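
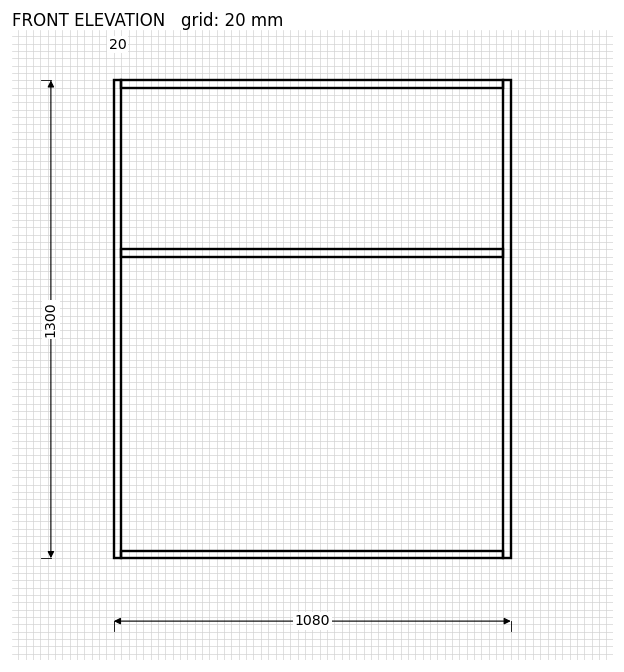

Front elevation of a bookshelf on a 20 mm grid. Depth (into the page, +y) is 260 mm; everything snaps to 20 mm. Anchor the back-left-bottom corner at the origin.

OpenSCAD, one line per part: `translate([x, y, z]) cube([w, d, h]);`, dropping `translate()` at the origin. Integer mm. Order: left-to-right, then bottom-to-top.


cube([20, 260, 1300]);
translate([20, 0, 0]) cube([1040, 260, 20]);
translate([20, 0, 820]) cube([1040, 260, 20]);
translate([20, 0, 1280]) cube([1040, 260, 20]);
translate([1060, 0, 0]) cube([20, 260, 1300]);


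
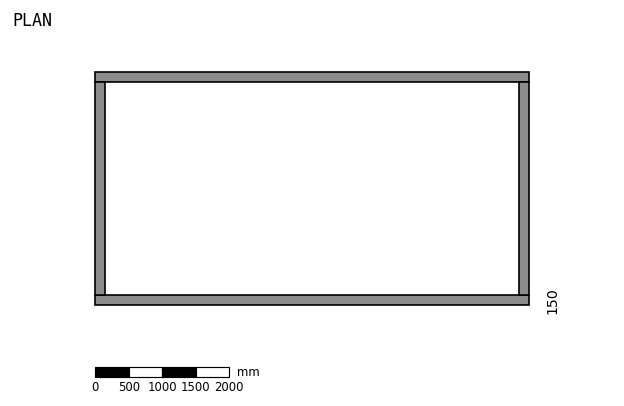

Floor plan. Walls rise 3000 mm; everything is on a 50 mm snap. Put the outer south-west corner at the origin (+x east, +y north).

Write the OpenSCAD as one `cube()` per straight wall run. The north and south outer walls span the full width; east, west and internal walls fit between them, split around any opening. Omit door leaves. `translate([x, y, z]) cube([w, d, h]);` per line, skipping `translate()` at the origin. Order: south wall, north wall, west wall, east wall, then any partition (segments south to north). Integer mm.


cube([6500, 150, 3000]);
translate([0, 3350, 0]) cube([6500, 150, 3000]);
translate([0, 150, 0]) cube([150, 3200, 3000]);
translate([6350, 150, 0]) cube([150, 3200, 3000]);


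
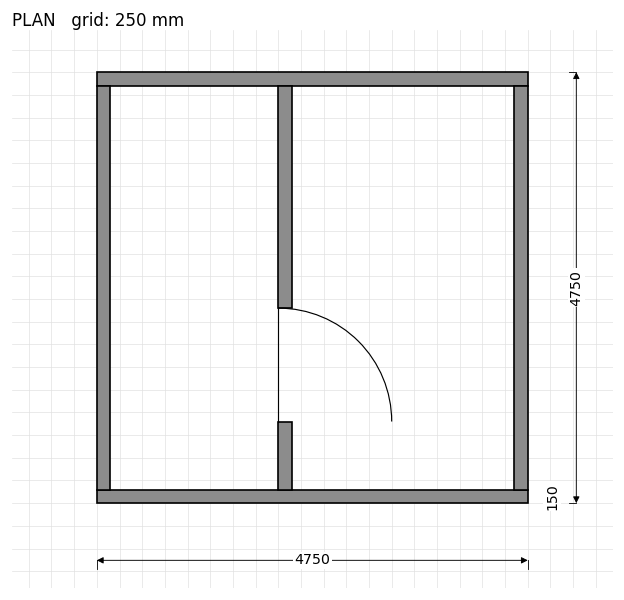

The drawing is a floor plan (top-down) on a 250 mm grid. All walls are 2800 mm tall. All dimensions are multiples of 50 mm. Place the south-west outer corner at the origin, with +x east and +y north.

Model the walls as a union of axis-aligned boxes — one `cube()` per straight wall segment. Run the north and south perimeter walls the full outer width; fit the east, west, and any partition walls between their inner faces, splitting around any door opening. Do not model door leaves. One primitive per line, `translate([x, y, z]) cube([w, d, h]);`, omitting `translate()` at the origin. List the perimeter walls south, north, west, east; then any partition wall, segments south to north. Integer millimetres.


cube([4750, 150, 2800]);
translate([0, 4600, 0]) cube([4750, 150, 2800]);
translate([0, 150, 0]) cube([150, 4450, 2800]);
translate([4600, 150, 0]) cube([150, 4450, 2800]);
translate([2000, 150, 0]) cube([150, 750, 2800]);
translate([2000, 2150, 0]) cube([150, 2450, 2800]);


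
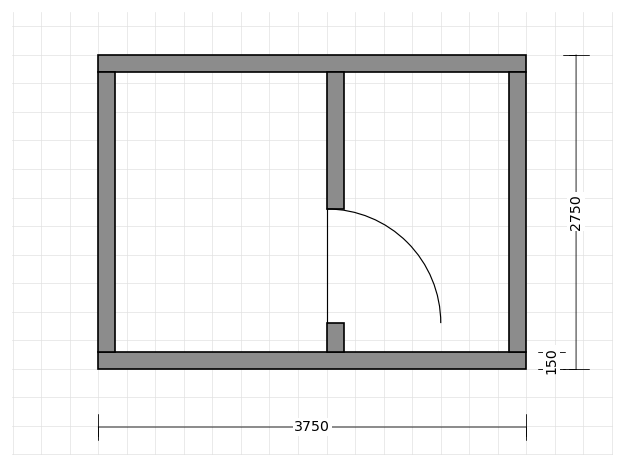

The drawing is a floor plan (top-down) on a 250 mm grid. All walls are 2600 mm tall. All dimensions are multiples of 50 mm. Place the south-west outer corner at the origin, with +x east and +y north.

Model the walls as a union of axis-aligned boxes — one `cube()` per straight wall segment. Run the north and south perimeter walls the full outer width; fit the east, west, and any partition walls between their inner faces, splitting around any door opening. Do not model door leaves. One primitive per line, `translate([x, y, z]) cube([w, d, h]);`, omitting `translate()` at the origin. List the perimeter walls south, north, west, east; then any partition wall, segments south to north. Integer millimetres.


cube([3750, 150, 2600]);
translate([0, 2600, 0]) cube([3750, 150, 2600]);
translate([0, 150, 0]) cube([150, 2450, 2600]);
translate([3600, 150, 0]) cube([150, 2450, 2600]);
translate([2000, 150, 0]) cube([150, 250, 2600]);
translate([2000, 1400, 0]) cube([150, 1200, 2600]);


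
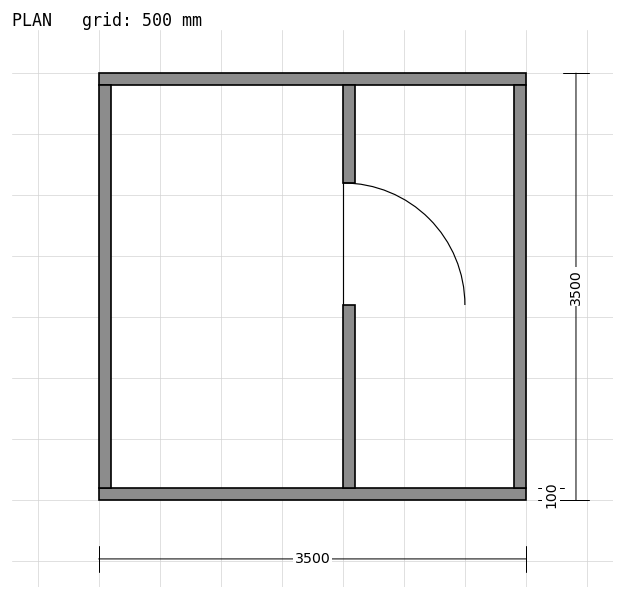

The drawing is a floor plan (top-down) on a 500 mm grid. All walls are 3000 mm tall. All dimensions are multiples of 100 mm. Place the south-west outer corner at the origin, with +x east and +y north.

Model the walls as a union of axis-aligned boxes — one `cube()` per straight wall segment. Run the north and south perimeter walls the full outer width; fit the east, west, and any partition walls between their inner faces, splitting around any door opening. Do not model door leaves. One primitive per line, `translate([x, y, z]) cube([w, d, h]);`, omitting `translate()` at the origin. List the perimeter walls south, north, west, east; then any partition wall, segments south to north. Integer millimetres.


cube([3500, 100, 3000]);
translate([0, 3400, 0]) cube([3500, 100, 3000]);
translate([0, 100, 0]) cube([100, 3300, 3000]);
translate([3400, 100, 0]) cube([100, 3300, 3000]);
translate([2000, 100, 0]) cube([100, 1500, 3000]);
translate([2000, 2600, 0]) cube([100, 800, 3000]);


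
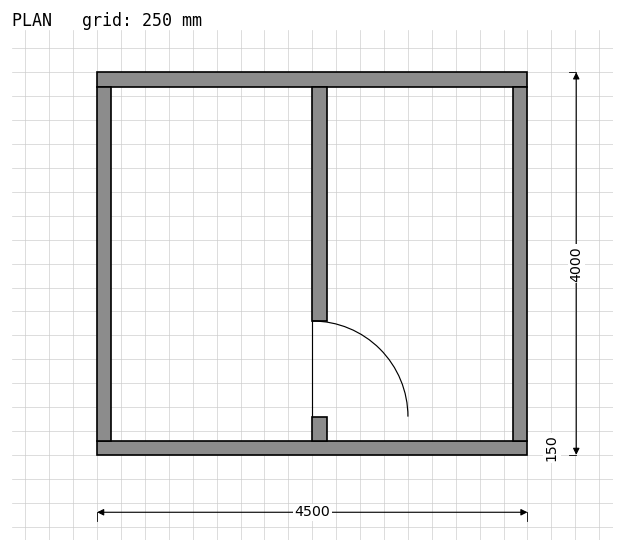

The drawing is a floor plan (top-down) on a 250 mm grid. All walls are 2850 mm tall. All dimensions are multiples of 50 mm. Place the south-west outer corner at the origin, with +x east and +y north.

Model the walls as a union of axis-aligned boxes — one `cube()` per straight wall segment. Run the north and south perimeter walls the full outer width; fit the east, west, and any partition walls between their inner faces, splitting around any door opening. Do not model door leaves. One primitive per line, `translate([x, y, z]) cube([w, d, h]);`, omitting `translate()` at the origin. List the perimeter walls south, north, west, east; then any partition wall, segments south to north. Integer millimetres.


cube([4500, 150, 2850]);
translate([0, 3850, 0]) cube([4500, 150, 2850]);
translate([0, 150, 0]) cube([150, 3700, 2850]);
translate([4350, 150, 0]) cube([150, 3700, 2850]);
translate([2250, 150, 0]) cube([150, 250, 2850]);
translate([2250, 1400, 0]) cube([150, 2450, 2850]);


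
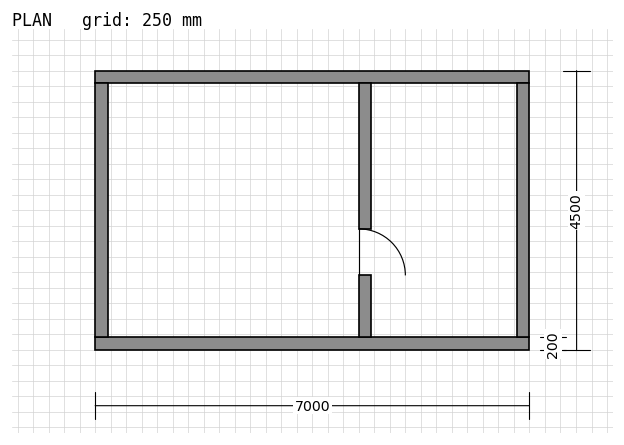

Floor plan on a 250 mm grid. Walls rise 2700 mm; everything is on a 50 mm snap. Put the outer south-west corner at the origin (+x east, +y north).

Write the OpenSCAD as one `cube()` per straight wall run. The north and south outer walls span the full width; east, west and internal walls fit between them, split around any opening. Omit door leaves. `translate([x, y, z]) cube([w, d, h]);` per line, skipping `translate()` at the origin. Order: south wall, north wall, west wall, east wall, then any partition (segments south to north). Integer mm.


cube([7000, 200, 2700]);
translate([0, 4300, 0]) cube([7000, 200, 2700]);
translate([0, 200, 0]) cube([200, 4100, 2700]);
translate([6800, 200, 0]) cube([200, 4100, 2700]);
translate([4250, 200, 0]) cube([200, 1000, 2700]);
translate([4250, 1950, 0]) cube([200, 2350, 2700]);


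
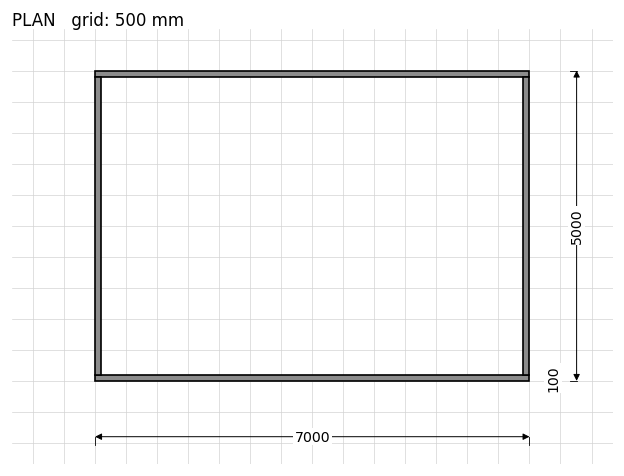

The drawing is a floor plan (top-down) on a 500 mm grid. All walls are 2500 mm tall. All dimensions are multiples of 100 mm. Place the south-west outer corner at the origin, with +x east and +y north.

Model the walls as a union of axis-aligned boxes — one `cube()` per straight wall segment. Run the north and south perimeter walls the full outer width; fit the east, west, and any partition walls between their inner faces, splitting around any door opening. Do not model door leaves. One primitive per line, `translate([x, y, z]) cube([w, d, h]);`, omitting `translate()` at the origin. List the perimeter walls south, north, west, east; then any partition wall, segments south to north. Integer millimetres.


cube([7000, 100, 2500]);
translate([0, 4900, 0]) cube([7000, 100, 2500]);
translate([0, 100, 0]) cube([100, 4800, 2500]);
translate([6900, 100, 0]) cube([100, 4800, 2500]);


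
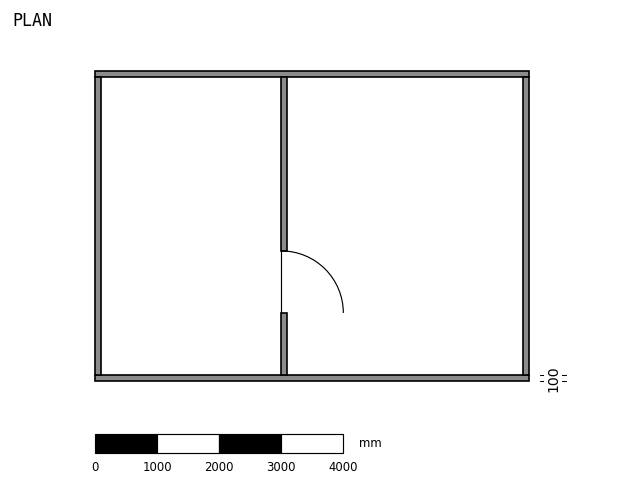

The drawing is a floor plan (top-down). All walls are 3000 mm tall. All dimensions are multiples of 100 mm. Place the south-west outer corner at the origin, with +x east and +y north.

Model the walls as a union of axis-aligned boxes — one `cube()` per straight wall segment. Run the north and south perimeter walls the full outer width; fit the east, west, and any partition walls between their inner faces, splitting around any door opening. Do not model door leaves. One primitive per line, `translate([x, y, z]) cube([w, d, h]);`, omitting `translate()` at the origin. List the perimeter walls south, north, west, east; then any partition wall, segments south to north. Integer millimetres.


cube([7000, 100, 3000]);
translate([0, 4900, 0]) cube([7000, 100, 3000]);
translate([0, 100, 0]) cube([100, 4800, 3000]);
translate([6900, 100, 0]) cube([100, 4800, 3000]);
translate([3000, 100, 0]) cube([100, 1000, 3000]);
translate([3000, 2100, 0]) cube([100, 2800, 3000]);


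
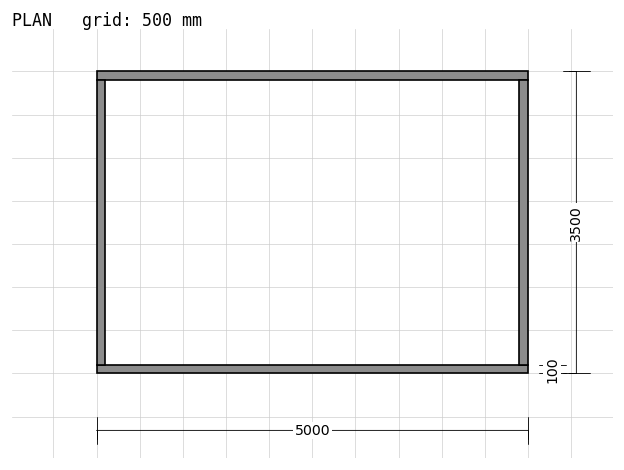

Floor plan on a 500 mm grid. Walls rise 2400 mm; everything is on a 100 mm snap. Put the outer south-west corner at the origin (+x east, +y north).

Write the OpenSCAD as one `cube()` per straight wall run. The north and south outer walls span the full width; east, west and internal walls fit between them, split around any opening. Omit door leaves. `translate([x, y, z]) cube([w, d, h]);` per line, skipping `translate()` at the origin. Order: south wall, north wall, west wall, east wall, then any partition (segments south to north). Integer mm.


cube([5000, 100, 2400]);
translate([0, 3400, 0]) cube([5000, 100, 2400]);
translate([0, 100, 0]) cube([100, 3300, 2400]);
translate([4900, 100, 0]) cube([100, 3300, 2400]);


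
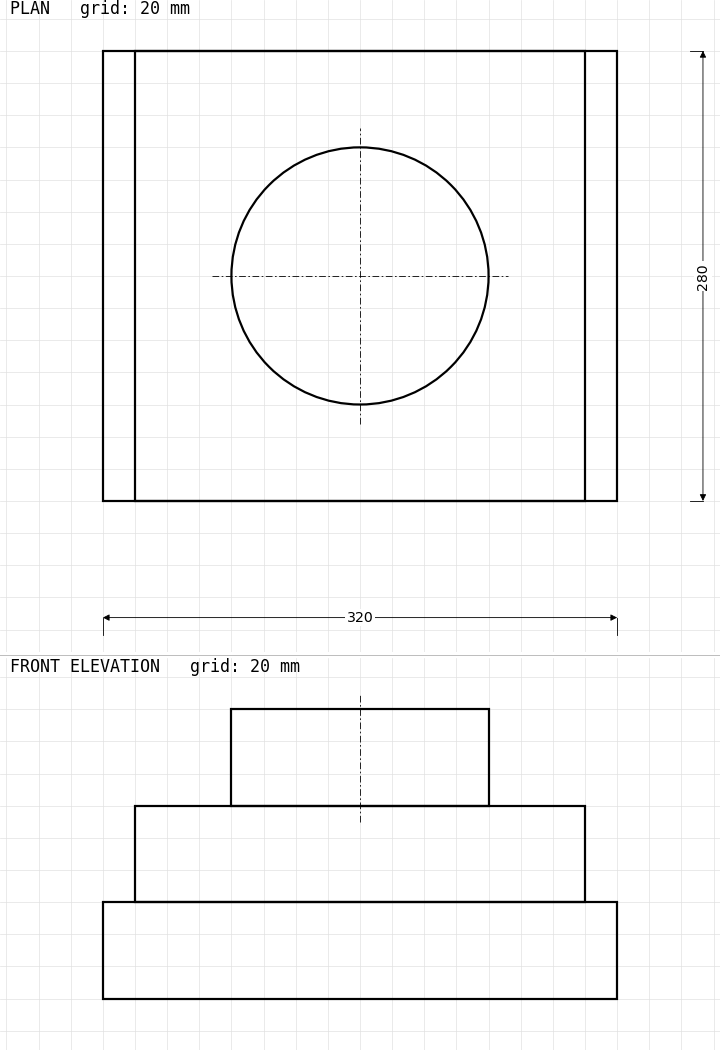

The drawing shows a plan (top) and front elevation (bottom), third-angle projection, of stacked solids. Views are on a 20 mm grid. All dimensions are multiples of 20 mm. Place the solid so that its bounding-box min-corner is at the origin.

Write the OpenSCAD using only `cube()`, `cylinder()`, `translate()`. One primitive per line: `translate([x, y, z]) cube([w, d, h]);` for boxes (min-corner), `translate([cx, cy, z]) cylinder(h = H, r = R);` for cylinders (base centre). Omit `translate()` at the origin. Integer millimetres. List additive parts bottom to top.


cube([320, 280, 60]);
translate([20, 0, 60]) cube([280, 280, 60]);
translate([160, 140, 120]) cylinder(h = 60, r = 80);


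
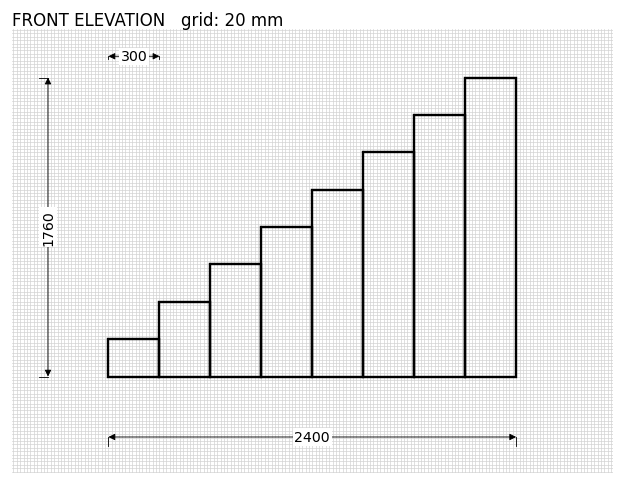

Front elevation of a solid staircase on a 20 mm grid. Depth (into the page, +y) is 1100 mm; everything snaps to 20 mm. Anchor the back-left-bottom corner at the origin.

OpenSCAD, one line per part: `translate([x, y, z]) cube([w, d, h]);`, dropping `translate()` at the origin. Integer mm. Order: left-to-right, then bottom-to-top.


cube([300, 1100, 220]);
translate([300, 0, 0]) cube([300, 1100, 440]);
translate([600, 0, 0]) cube([300, 1100, 660]);
translate([900, 0, 0]) cube([300, 1100, 880]);
translate([1200, 0, 0]) cube([300, 1100, 1100]);
translate([1500, 0, 0]) cube([300, 1100, 1320]);
translate([1800, 0, 0]) cube([300, 1100, 1540]);
translate([2100, 0, 0]) cube([300, 1100, 1760]);


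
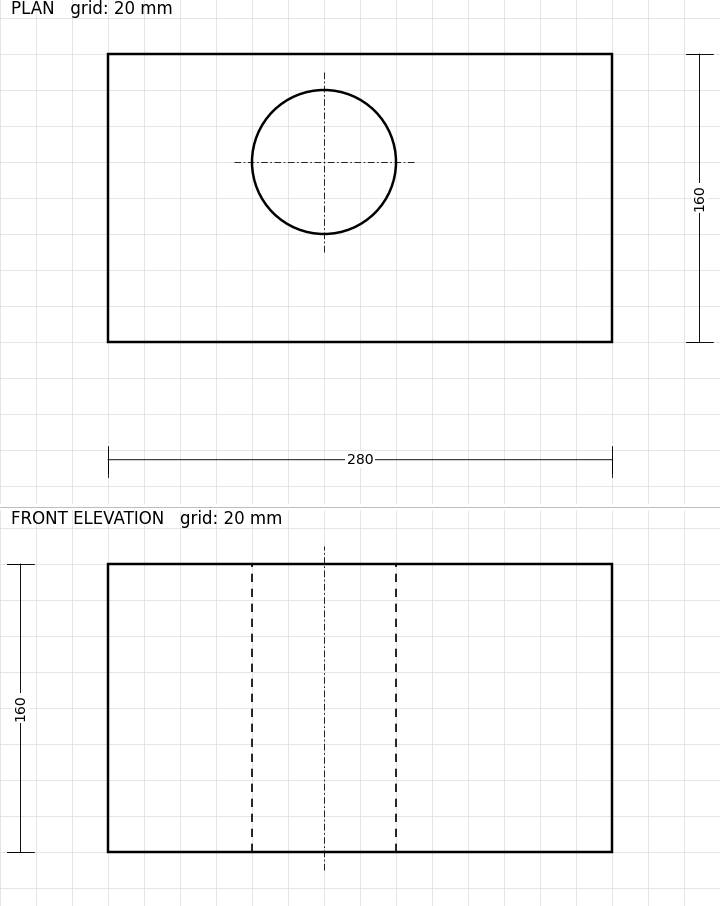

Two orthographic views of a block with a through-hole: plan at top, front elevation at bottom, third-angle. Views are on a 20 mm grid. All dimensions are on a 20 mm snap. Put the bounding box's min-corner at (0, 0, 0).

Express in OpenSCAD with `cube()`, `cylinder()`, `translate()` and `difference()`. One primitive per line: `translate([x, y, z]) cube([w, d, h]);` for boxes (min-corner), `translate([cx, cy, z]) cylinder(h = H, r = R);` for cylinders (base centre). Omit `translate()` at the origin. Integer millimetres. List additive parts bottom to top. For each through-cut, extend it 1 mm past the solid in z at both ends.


difference() {
  cube([280, 160, 160]);
  translate([120, 100, -1]) cylinder(h = 162, r = 40);
}


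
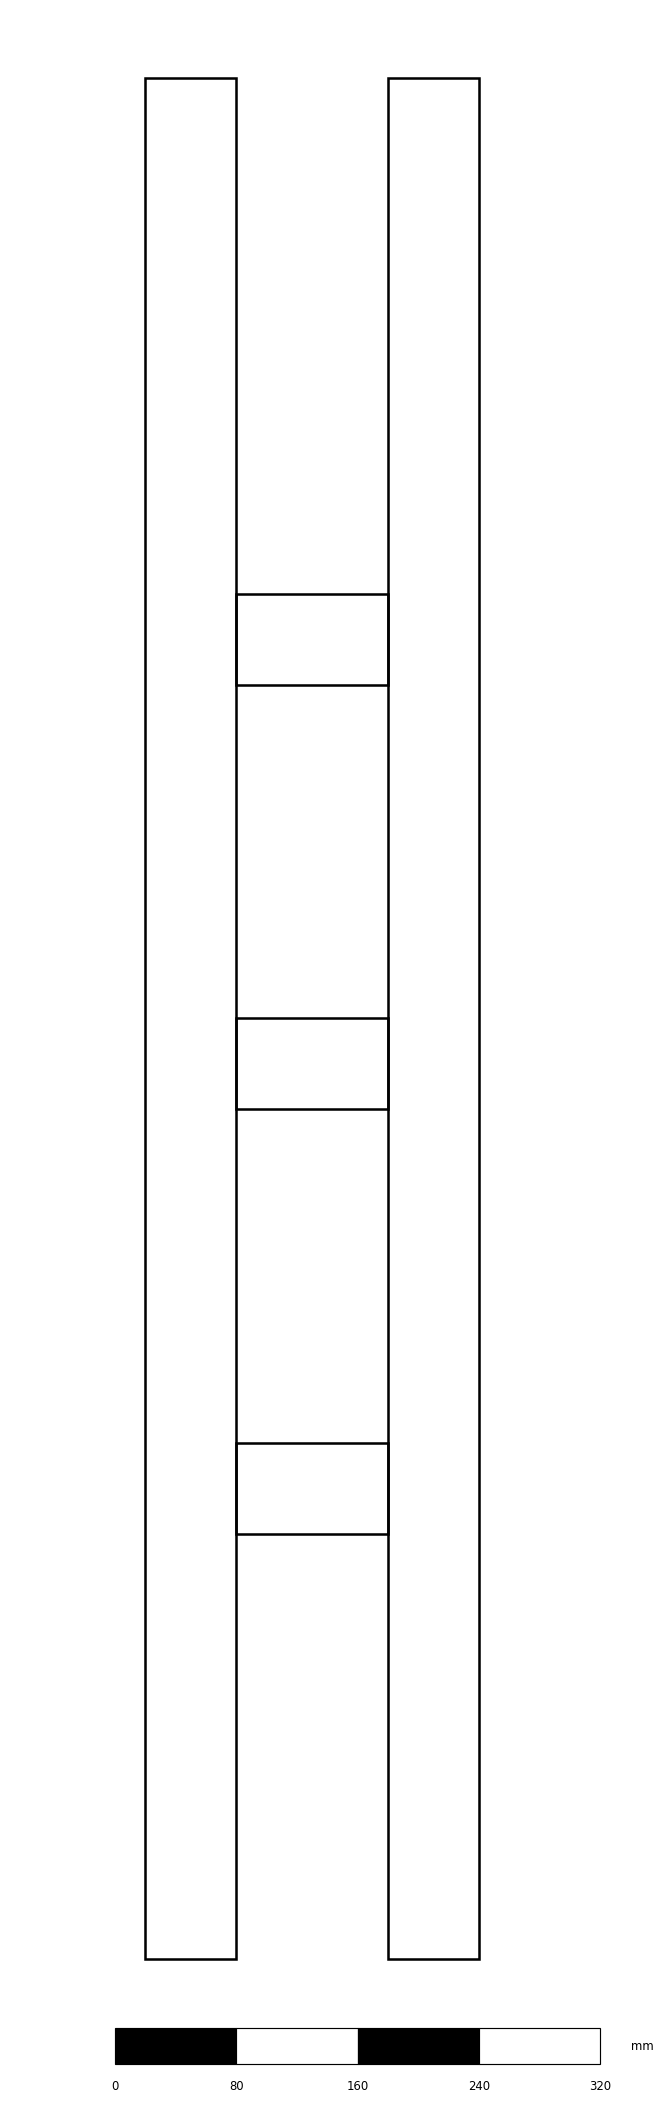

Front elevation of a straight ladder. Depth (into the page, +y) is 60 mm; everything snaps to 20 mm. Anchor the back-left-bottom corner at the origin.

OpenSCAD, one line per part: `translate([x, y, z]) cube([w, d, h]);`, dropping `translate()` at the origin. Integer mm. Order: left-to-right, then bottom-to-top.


cube([60, 60, 1240]);
translate([60, 0, 280]) cube([100, 60, 60]);
translate([60, 0, 560]) cube([100, 60, 60]);
translate([60, 0, 840]) cube([100, 60, 60]);
translate([160, 0, 0]) cube([60, 60, 1240]);


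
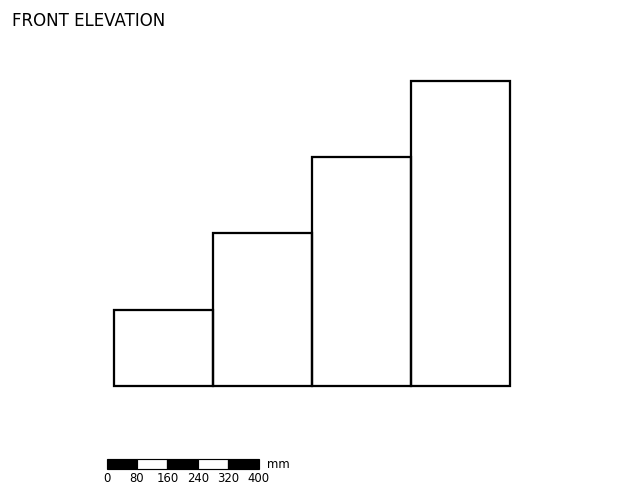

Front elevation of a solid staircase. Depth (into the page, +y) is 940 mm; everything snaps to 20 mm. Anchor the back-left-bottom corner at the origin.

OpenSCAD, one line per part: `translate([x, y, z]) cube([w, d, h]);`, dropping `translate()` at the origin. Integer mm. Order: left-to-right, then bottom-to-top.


cube([260, 940, 200]);
translate([260, 0, 0]) cube([260, 940, 400]);
translate([520, 0, 0]) cube([260, 940, 600]);
translate([780, 0, 0]) cube([260, 940, 800]);


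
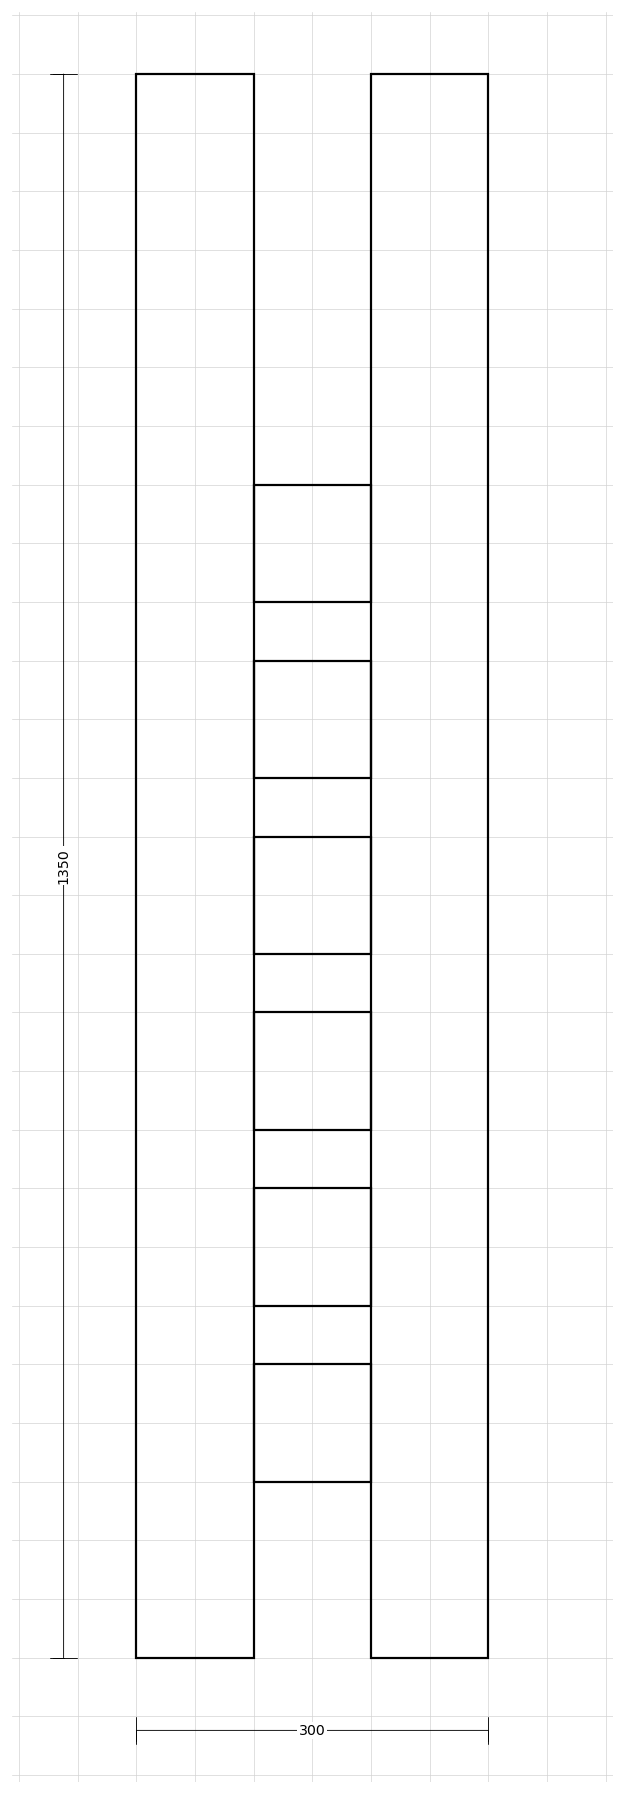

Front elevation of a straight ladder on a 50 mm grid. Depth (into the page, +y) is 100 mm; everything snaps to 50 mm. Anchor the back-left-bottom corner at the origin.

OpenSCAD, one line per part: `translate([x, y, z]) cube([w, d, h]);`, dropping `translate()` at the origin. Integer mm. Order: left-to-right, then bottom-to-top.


cube([100, 100, 1350]);
translate([100, 0, 150]) cube([100, 100, 100]);
translate([100, 0, 300]) cube([100, 100, 100]);
translate([100, 0, 450]) cube([100, 100, 100]);
translate([100, 0, 600]) cube([100, 100, 100]);
translate([100, 0, 750]) cube([100, 100, 100]);
translate([100, 0, 900]) cube([100, 100, 100]);
translate([200, 0, 0]) cube([100, 100, 1350]);


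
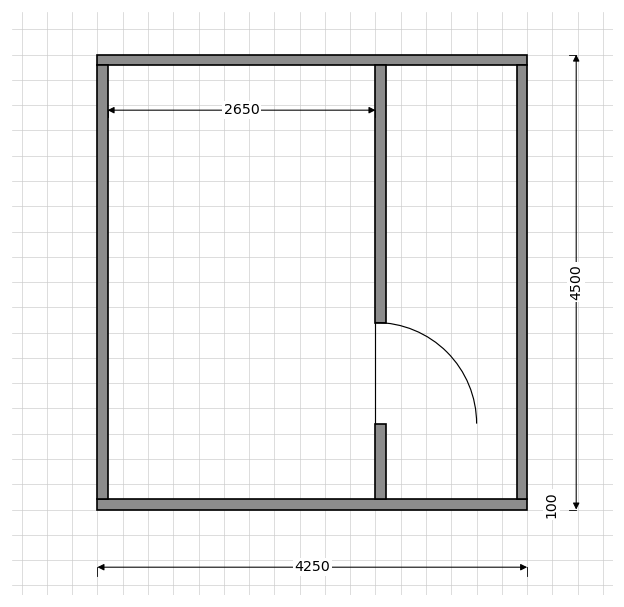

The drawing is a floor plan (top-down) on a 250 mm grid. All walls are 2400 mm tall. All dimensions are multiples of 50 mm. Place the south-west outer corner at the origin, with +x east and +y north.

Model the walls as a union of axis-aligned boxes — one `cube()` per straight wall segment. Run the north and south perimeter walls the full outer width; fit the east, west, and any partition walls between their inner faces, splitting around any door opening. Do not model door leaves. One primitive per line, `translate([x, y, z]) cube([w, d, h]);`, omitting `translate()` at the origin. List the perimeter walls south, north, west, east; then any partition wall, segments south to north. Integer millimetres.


cube([4250, 100, 2400]);
translate([0, 4400, 0]) cube([4250, 100, 2400]);
translate([0, 100, 0]) cube([100, 4300, 2400]);
translate([4150, 100, 0]) cube([100, 4300, 2400]);
translate([2750, 100, 0]) cube([100, 750, 2400]);
translate([2750, 1850, 0]) cube([100, 2550, 2400]);


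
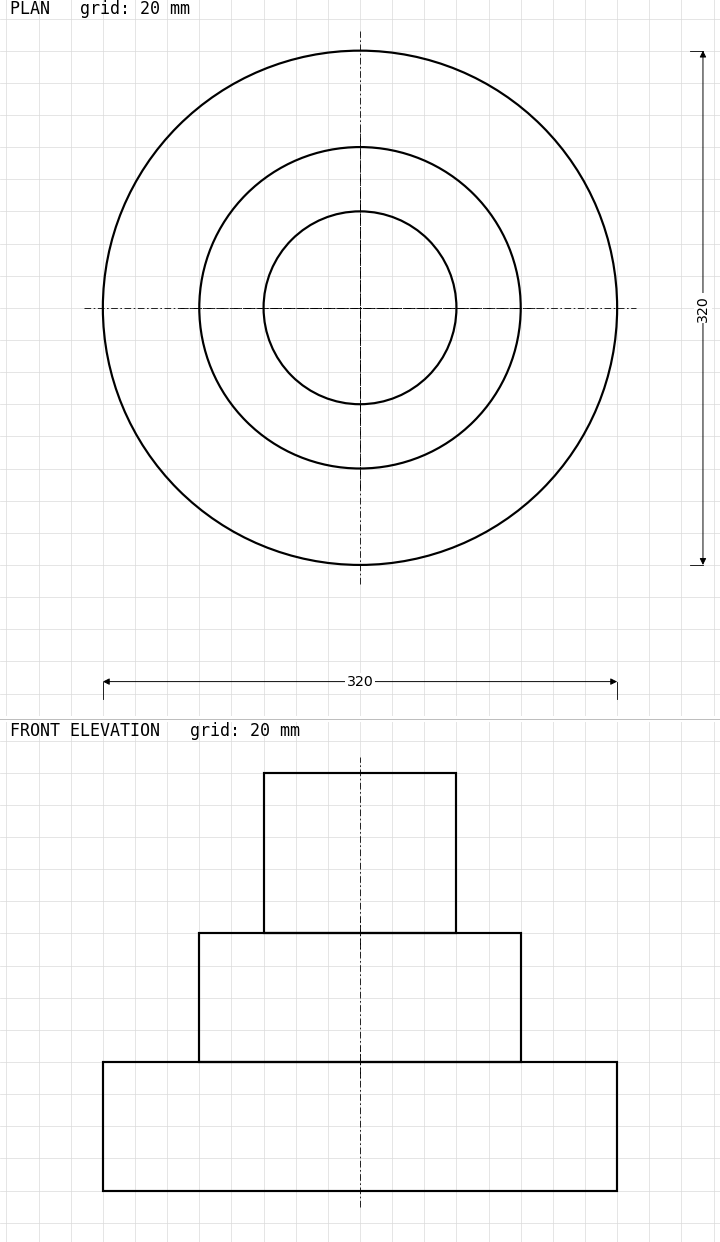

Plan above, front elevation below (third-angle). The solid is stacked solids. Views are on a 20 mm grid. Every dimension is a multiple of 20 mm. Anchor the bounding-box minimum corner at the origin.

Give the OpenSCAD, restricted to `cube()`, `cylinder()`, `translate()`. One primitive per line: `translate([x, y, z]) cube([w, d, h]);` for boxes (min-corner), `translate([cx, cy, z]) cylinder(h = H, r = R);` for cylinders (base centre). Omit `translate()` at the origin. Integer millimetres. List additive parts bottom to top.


translate([160, 160, 0]) cylinder(h = 80, r = 160);
translate([160, 160, 80]) cylinder(h = 80, r = 100);
translate([160, 160, 160]) cylinder(h = 100, r = 60);


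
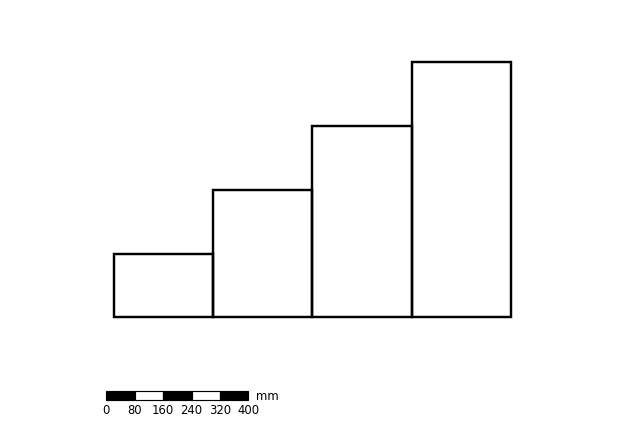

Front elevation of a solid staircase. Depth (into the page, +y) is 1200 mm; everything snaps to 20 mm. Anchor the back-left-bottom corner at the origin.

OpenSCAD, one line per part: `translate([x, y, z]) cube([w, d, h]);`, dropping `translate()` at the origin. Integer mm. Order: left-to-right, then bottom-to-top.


cube([280, 1200, 180]);
translate([280, 0, 0]) cube([280, 1200, 360]);
translate([560, 0, 0]) cube([280, 1200, 540]);
translate([840, 0, 0]) cube([280, 1200, 720]);


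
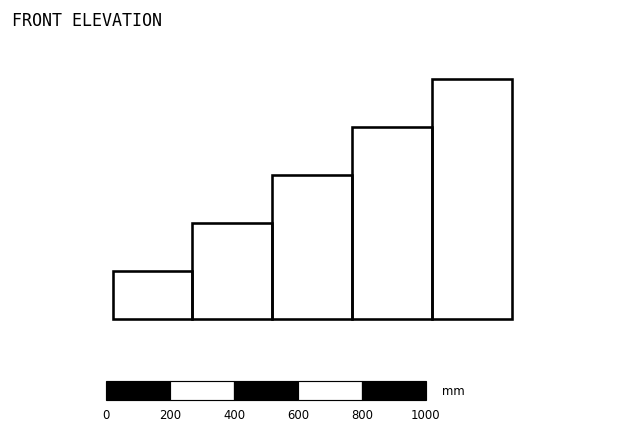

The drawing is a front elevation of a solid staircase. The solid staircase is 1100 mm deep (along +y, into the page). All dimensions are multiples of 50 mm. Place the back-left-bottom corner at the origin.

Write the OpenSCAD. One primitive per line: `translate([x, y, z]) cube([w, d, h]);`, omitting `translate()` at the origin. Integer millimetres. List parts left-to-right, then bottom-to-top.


cube([250, 1100, 150]);
translate([250, 0, 0]) cube([250, 1100, 300]);
translate([500, 0, 0]) cube([250, 1100, 450]);
translate([750, 0, 0]) cube([250, 1100, 600]);
translate([1000, 0, 0]) cube([250, 1100, 750]);


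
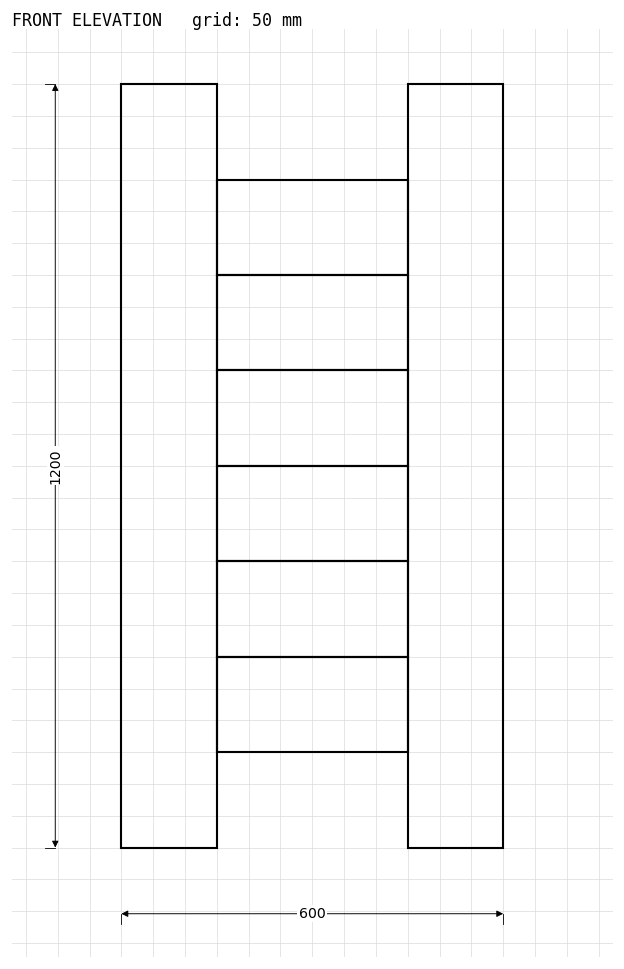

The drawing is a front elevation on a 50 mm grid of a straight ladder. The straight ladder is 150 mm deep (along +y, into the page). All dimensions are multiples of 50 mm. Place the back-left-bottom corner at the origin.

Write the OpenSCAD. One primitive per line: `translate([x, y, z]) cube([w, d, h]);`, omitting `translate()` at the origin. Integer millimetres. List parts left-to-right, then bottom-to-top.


cube([150, 150, 1200]);
translate([150, 0, 150]) cube([300, 150, 150]);
translate([150, 0, 300]) cube([300, 150, 150]);
translate([150, 0, 450]) cube([300, 150, 150]);
translate([150, 0, 600]) cube([300, 150, 150]);
translate([150, 0, 750]) cube([300, 150, 150]);
translate([150, 0, 900]) cube([300, 150, 150]);
translate([450, 0, 0]) cube([150, 150, 1200]);


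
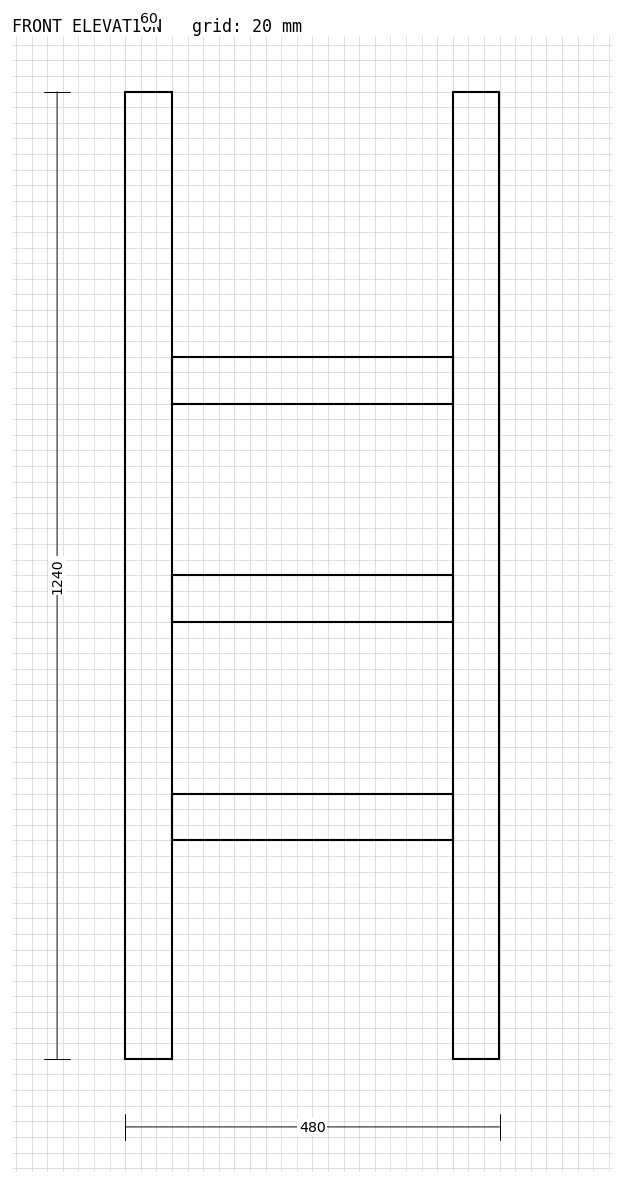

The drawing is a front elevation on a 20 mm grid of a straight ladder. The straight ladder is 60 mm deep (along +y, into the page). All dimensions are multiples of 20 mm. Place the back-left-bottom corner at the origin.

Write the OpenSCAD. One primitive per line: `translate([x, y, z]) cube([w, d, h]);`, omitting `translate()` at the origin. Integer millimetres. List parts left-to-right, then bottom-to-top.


cube([60, 60, 1240]);
translate([60, 0, 280]) cube([360, 60, 60]);
translate([60, 0, 560]) cube([360, 60, 60]);
translate([60, 0, 840]) cube([360, 60, 60]);
translate([420, 0, 0]) cube([60, 60, 1240]);


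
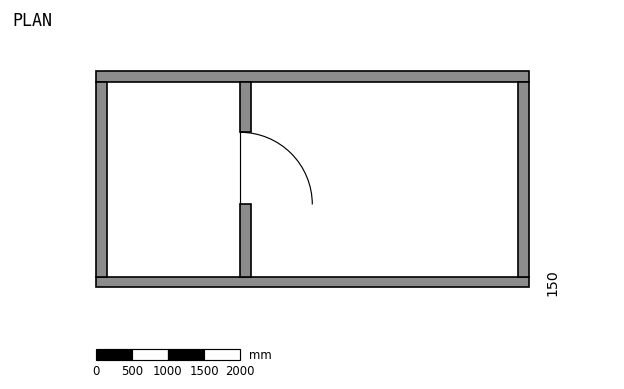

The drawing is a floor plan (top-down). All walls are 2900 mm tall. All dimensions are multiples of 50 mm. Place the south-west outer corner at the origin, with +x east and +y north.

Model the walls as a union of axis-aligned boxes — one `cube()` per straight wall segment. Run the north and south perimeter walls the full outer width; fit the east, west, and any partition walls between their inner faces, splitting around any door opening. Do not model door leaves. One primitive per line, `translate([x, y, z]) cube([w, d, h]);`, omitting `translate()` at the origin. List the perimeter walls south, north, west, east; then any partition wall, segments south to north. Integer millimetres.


cube([6000, 150, 2900]);
translate([0, 2850, 0]) cube([6000, 150, 2900]);
translate([0, 150, 0]) cube([150, 2700, 2900]);
translate([5850, 150, 0]) cube([150, 2700, 2900]);
translate([2000, 150, 0]) cube([150, 1000, 2900]);
translate([2000, 2150, 0]) cube([150, 700, 2900]);


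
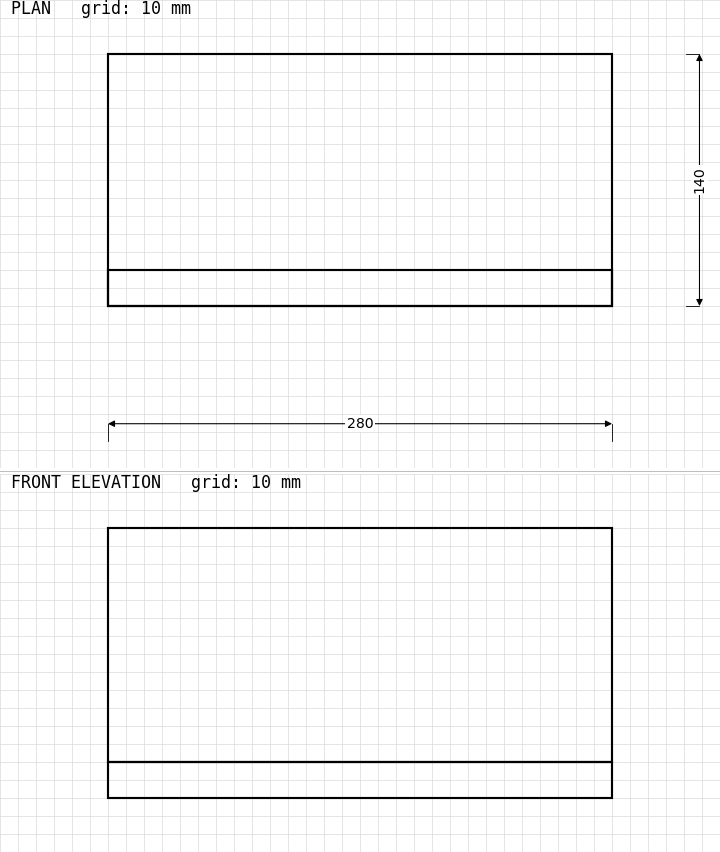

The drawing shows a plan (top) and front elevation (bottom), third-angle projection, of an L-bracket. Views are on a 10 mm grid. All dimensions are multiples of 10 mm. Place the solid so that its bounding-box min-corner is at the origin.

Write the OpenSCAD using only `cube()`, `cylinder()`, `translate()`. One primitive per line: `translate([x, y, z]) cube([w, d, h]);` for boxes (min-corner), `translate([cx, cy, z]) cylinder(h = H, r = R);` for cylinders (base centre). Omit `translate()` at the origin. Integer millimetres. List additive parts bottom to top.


cube([280, 140, 20]);
translate([0, 0, 20]) cube([280, 20, 130]);


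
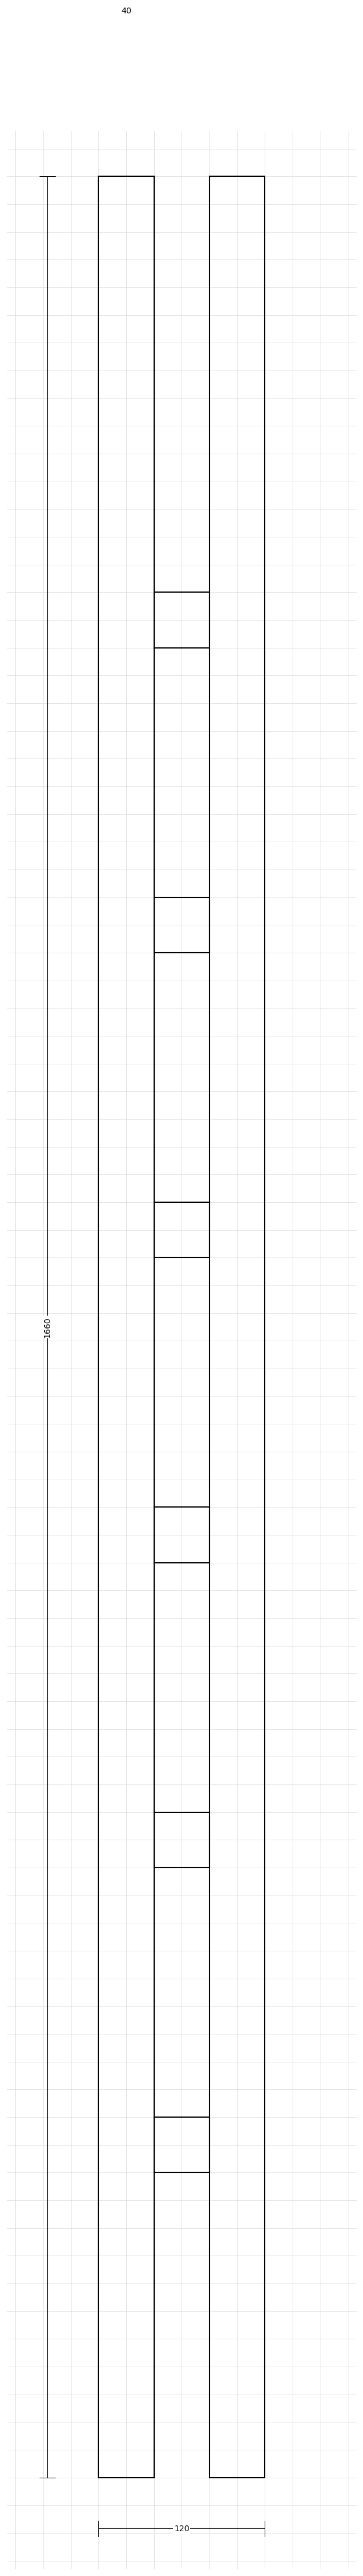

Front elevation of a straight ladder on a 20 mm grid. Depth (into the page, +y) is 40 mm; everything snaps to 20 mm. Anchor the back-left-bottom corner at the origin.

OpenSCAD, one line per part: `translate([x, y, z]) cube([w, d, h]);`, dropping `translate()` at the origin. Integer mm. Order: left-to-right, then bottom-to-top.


cube([40, 40, 1660]);
translate([40, 0, 220]) cube([40, 40, 40]);
translate([40, 0, 440]) cube([40, 40, 40]);
translate([40, 0, 660]) cube([40, 40, 40]);
translate([40, 0, 880]) cube([40, 40, 40]);
translate([40, 0, 1100]) cube([40, 40, 40]);
translate([40, 0, 1320]) cube([40, 40, 40]);
translate([80, 0, 0]) cube([40, 40, 1660]);


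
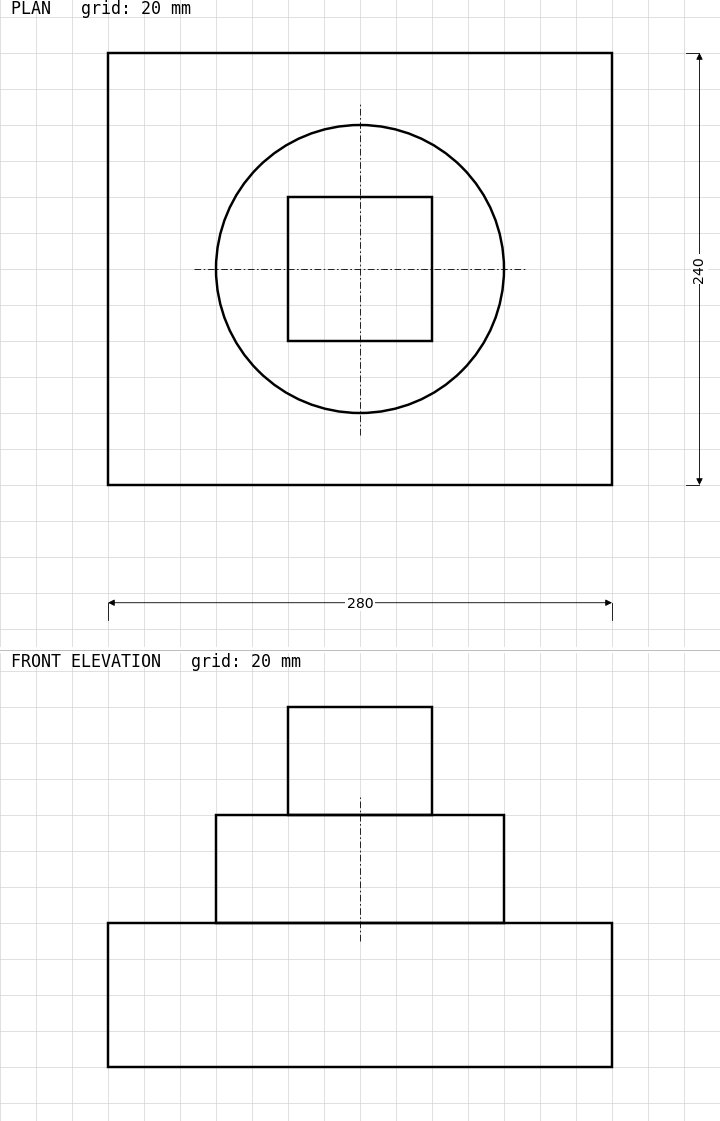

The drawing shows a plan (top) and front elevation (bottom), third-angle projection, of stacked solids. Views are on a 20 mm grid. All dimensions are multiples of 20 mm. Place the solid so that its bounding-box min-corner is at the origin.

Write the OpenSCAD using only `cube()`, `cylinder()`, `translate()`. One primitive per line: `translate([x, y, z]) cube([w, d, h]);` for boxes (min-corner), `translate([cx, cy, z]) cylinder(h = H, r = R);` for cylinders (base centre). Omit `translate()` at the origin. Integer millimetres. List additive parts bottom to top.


cube([280, 240, 80]);
translate([140, 120, 80]) cylinder(h = 60, r = 80);
translate([100, 80, 140]) cube([80, 80, 60]);


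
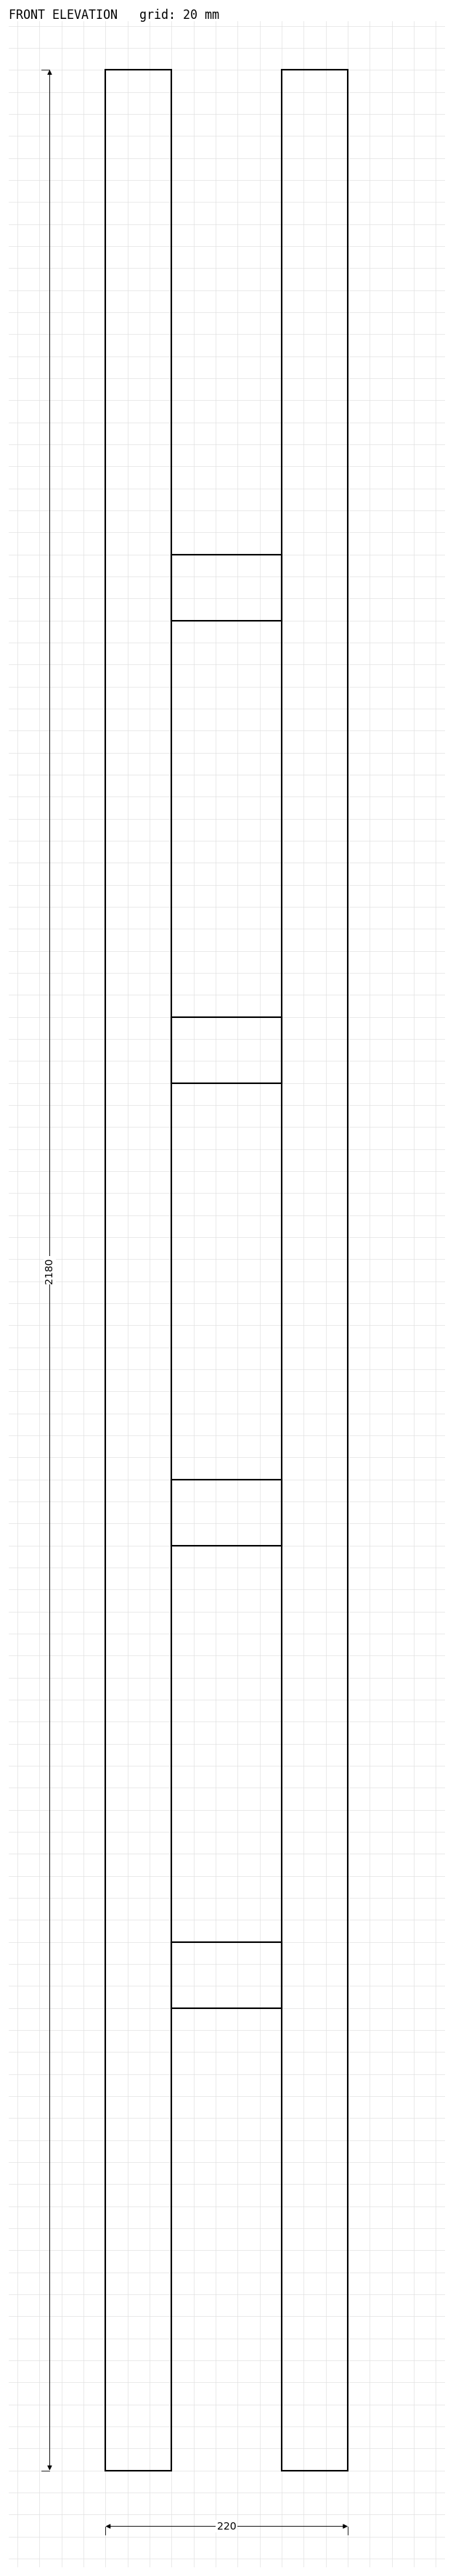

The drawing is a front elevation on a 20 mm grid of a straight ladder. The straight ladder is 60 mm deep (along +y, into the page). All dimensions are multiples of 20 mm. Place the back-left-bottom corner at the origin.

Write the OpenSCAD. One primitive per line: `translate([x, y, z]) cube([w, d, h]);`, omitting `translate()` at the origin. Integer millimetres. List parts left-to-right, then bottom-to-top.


cube([60, 60, 2180]);
translate([60, 0, 420]) cube([100, 60, 60]);
translate([60, 0, 840]) cube([100, 60, 60]);
translate([60, 0, 1260]) cube([100, 60, 60]);
translate([60, 0, 1680]) cube([100, 60, 60]);
translate([160, 0, 0]) cube([60, 60, 2180]);


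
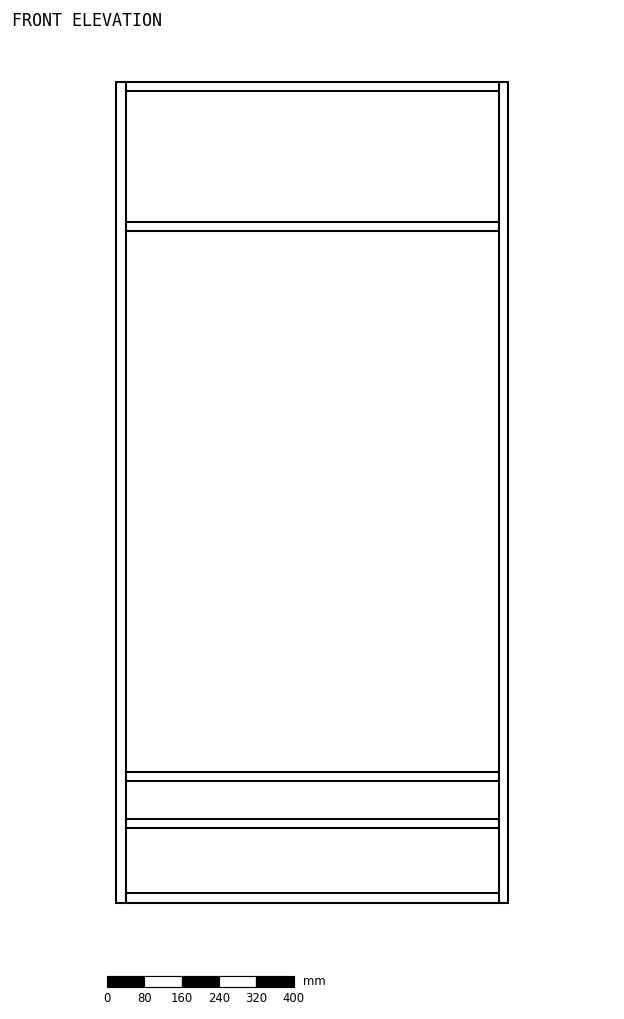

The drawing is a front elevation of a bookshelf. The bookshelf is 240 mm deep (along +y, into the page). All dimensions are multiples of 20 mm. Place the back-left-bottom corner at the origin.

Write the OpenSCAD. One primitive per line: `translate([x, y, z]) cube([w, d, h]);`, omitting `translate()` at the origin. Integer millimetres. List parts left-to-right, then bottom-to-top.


cube([20, 240, 1760]);
translate([20, 0, 0]) cube([800, 240, 20]);
translate([20, 0, 160]) cube([800, 240, 20]);
translate([20, 0, 260]) cube([800, 240, 20]);
translate([20, 0, 1440]) cube([800, 240, 20]);
translate([20, 0, 1740]) cube([800, 240, 20]);
translate([820, 0, 0]) cube([20, 240, 1760]);


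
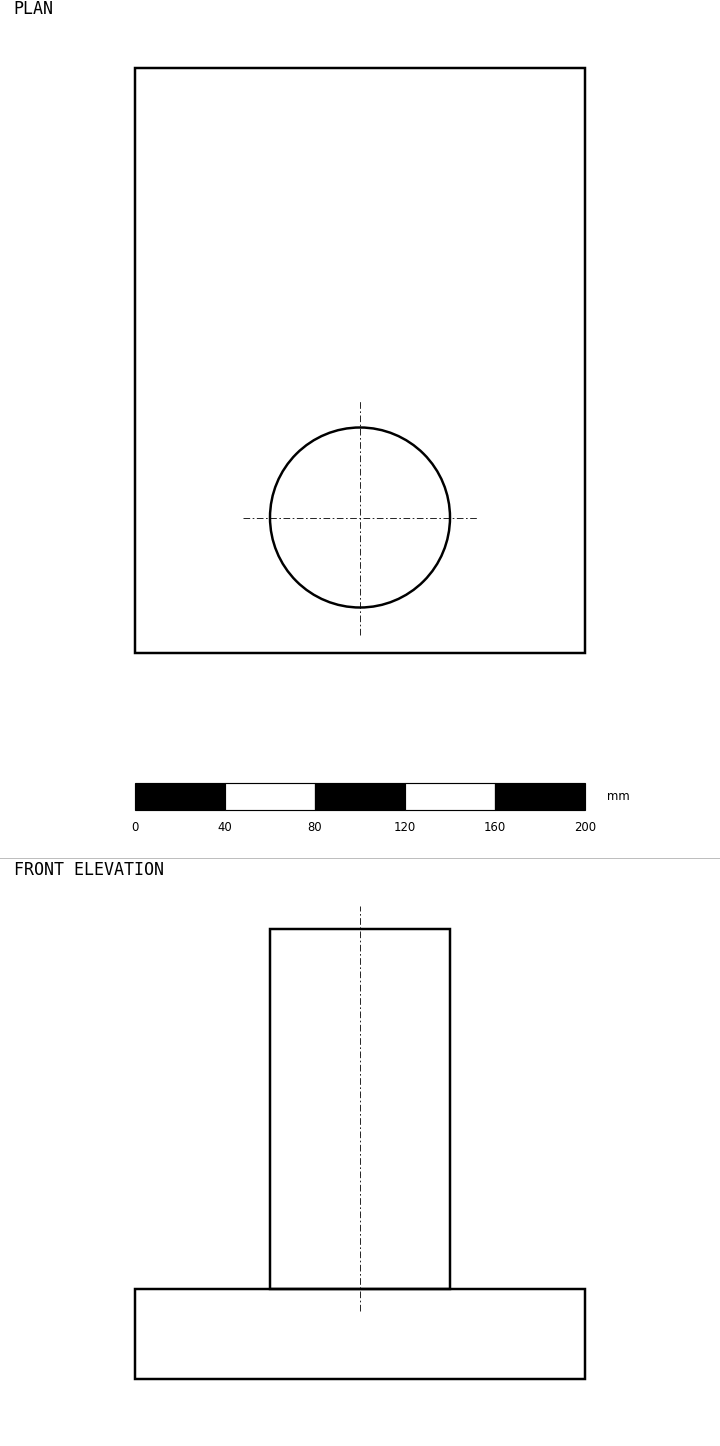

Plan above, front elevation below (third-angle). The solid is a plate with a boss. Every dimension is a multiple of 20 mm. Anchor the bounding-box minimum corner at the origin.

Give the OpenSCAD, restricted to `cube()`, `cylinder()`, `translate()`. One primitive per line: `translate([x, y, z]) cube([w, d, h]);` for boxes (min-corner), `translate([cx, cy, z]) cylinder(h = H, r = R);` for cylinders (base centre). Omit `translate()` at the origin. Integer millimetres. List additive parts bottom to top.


cube([200, 260, 40]);
translate([100, 60, 40]) cylinder(h = 160, r = 40);


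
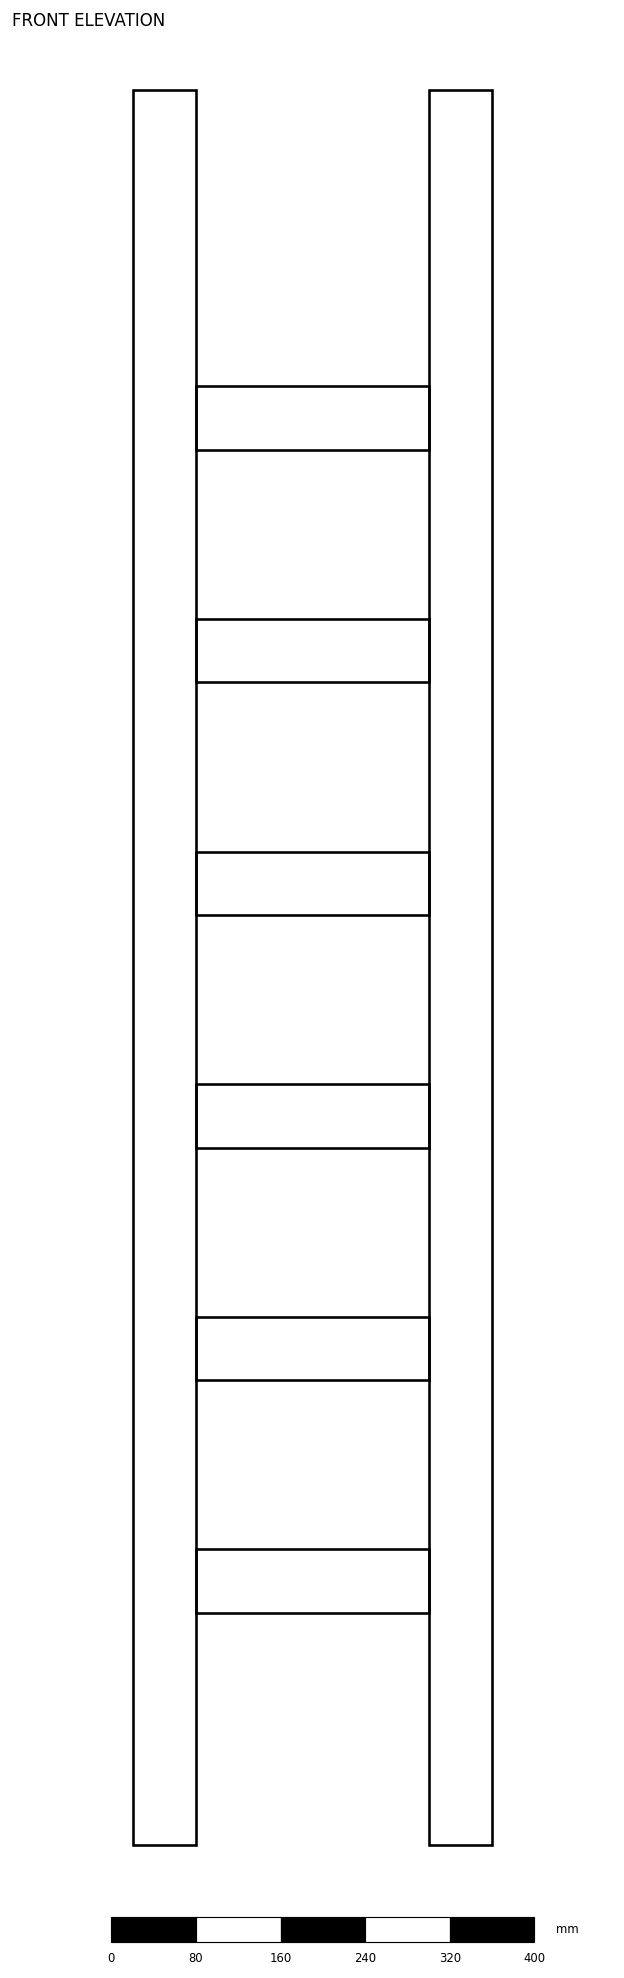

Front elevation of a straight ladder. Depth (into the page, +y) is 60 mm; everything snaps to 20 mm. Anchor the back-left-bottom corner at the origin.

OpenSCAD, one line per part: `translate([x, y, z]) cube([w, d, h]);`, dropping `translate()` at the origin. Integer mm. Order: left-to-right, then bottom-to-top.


cube([60, 60, 1660]);
translate([60, 0, 220]) cube([220, 60, 60]);
translate([60, 0, 440]) cube([220, 60, 60]);
translate([60, 0, 660]) cube([220, 60, 60]);
translate([60, 0, 880]) cube([220, 60, 60]);
translate([60, 0, 1100]) cube([220, 60, 60]);
translate([60, 0, 1320]) cube([220, 60, 60]);
translate([280, 0, 0]) cube([60, 60, 1660]);


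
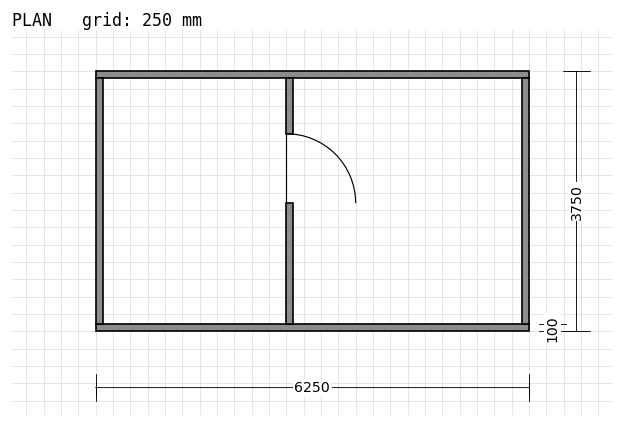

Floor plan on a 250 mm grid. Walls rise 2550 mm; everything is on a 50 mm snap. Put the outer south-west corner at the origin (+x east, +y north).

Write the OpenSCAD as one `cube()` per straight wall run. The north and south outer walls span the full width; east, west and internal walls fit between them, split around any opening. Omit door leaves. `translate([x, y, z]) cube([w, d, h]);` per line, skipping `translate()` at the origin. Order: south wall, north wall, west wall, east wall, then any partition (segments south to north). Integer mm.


cube([6250, 100, 2550]);
translate([0, 3650, 0]) cube([6250, 100, 2550]);
translate([0, 100, 0]) cube([100, 3550, 2550]);
translate([6150, 100, 0]) cube([100, 3550, 2550]);
translate([2750, 100, 0]) cube([100, 1750, 2550]);
translate([2750, 2850, 0]) cube([100, 800, 2550]);


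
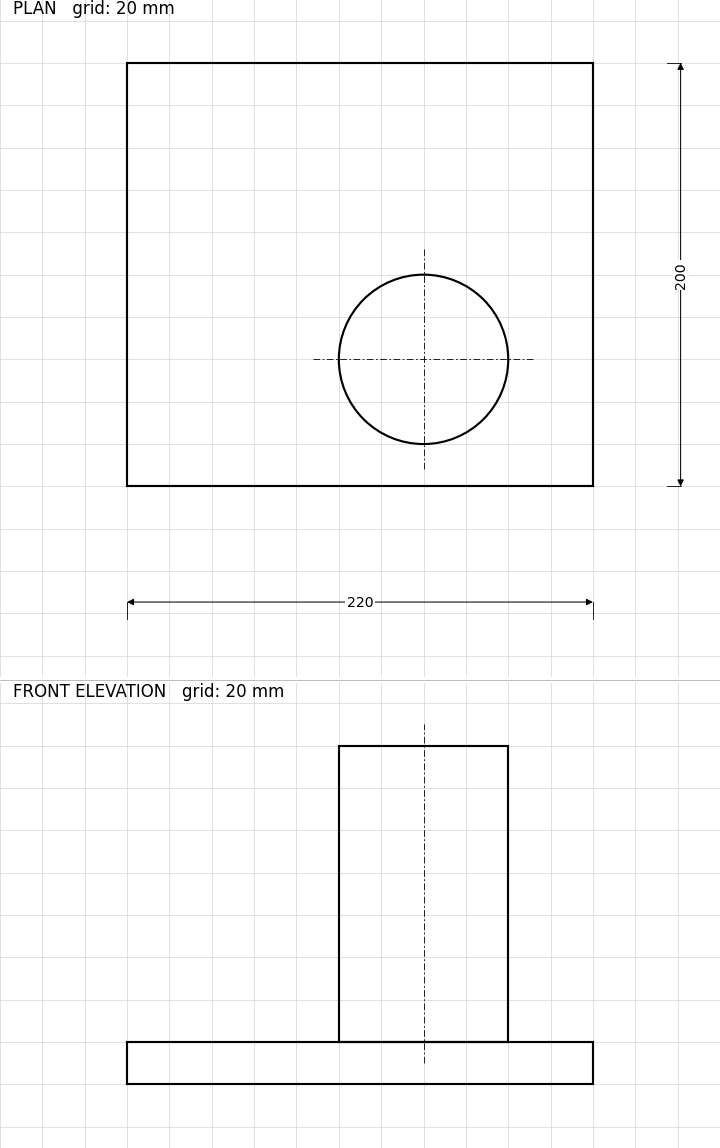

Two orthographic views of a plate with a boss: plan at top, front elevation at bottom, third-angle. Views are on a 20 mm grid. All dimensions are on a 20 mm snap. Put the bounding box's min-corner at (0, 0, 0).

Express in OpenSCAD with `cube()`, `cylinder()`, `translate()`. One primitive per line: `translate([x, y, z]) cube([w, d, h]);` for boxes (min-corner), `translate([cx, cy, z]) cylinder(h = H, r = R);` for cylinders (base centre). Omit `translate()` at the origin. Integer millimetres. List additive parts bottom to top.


cube([220, 200, 20]);
translate([140, 60, 20]) cylinder(h = 140, r = 40);


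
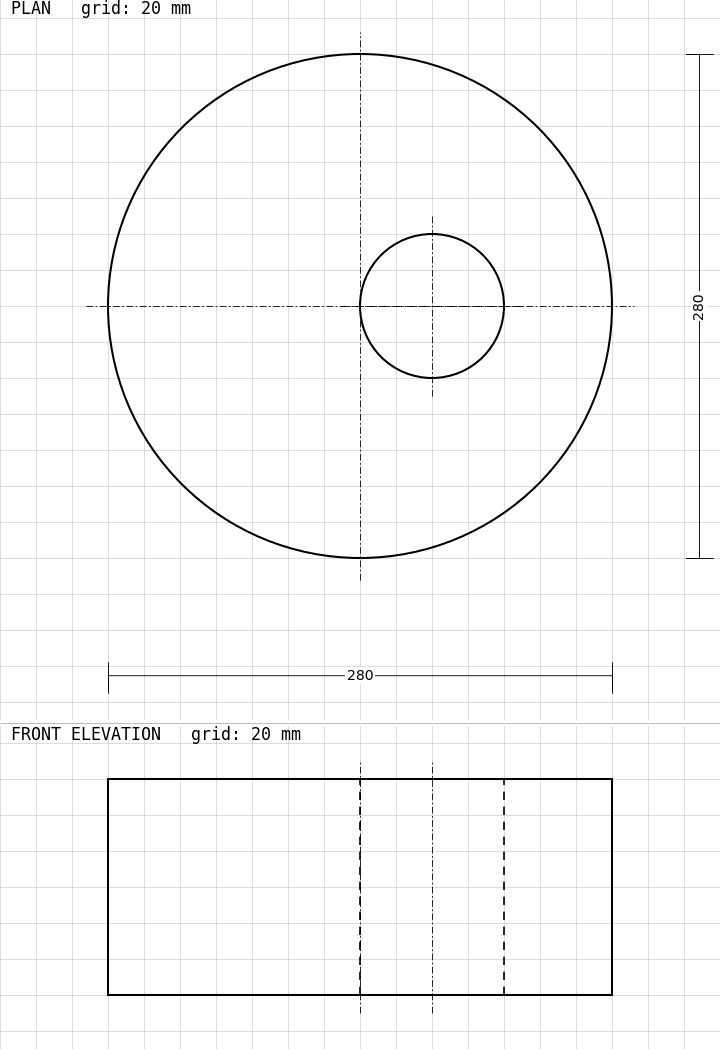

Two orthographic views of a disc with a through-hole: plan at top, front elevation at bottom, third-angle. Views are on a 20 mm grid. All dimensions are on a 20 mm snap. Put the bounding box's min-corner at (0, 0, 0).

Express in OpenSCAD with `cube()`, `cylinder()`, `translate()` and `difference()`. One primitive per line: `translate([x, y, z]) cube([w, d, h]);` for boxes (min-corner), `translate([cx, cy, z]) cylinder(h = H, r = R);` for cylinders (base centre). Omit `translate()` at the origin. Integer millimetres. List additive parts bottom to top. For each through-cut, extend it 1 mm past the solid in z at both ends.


difference() {
  translate([140, 140, 0]) cylinder(h = 120, r = 140);
  translate([180, 140, -1]) cylinder(h = 122, r = 40);
}


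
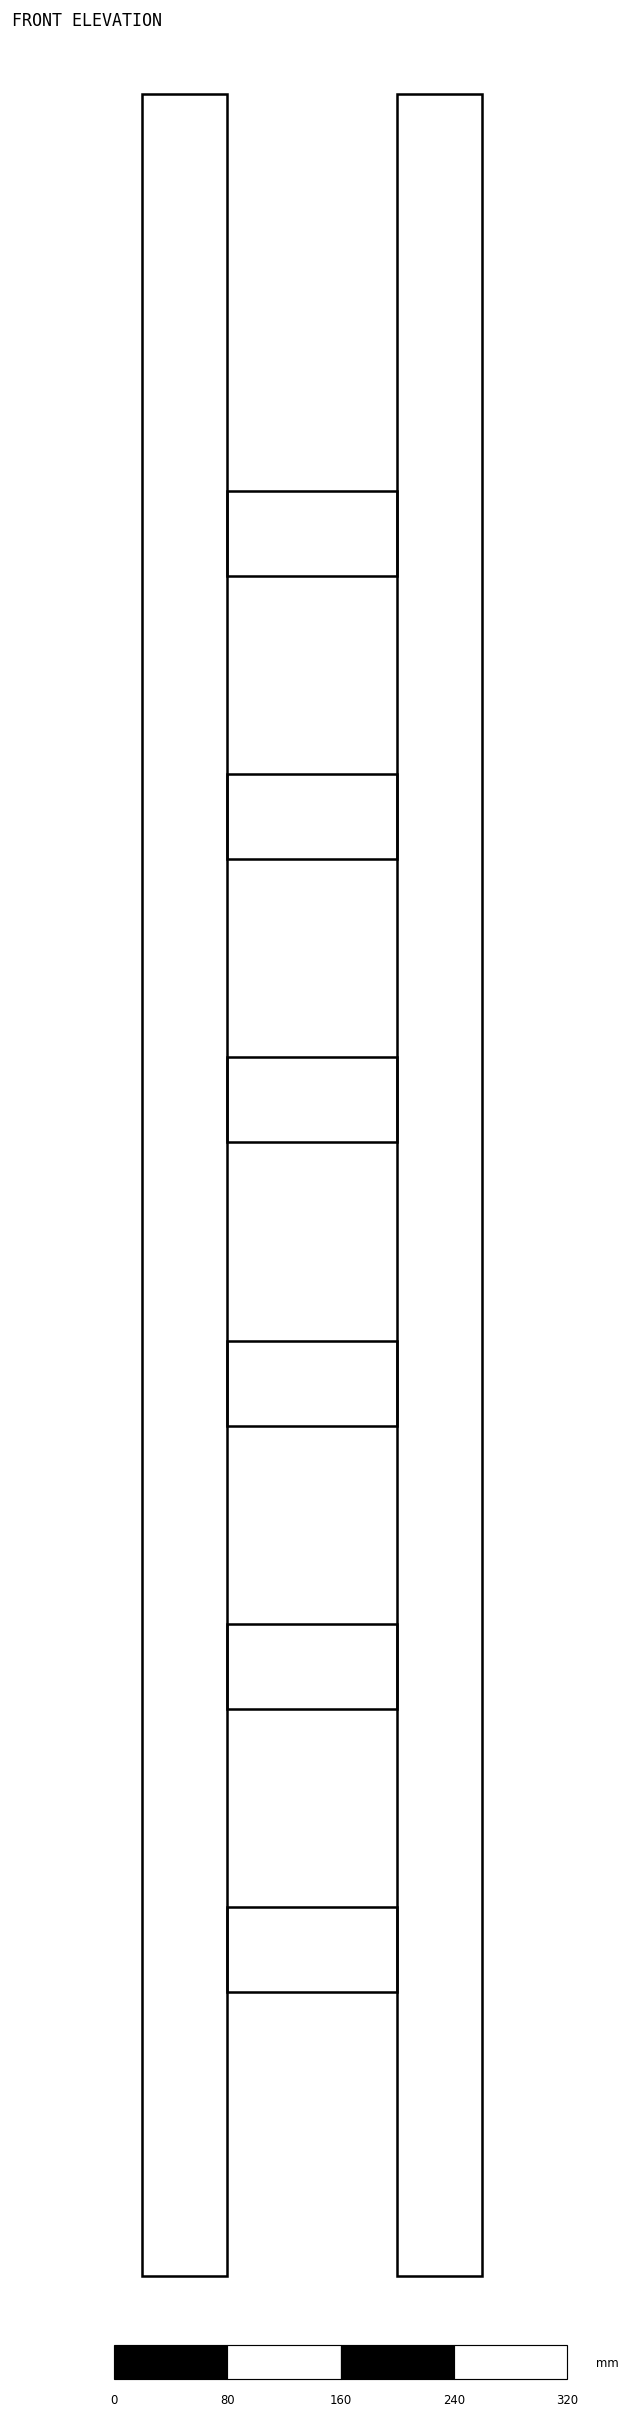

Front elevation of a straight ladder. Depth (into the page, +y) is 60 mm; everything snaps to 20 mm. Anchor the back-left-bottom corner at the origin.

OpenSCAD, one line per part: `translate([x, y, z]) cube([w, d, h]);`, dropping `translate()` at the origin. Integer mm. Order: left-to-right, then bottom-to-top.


cube([60, 60, 1540]);
translate([60, 0, 200]) cube([120, 60, 60]);
translate([60, 0, 400]) cube([120, 60, 60]);
translate([60, 0, 600]) cube([120, 60, 60]);
translate([60, 0, 800]) cube([120, 60, 60]);
translate([60, 0, 1000]) cube([120, 60, 60]);
translate([60, 0, 1200]) cube([120, 60, 60]);
translate([180, 0, 0]) cube([60, 60, 1540]);


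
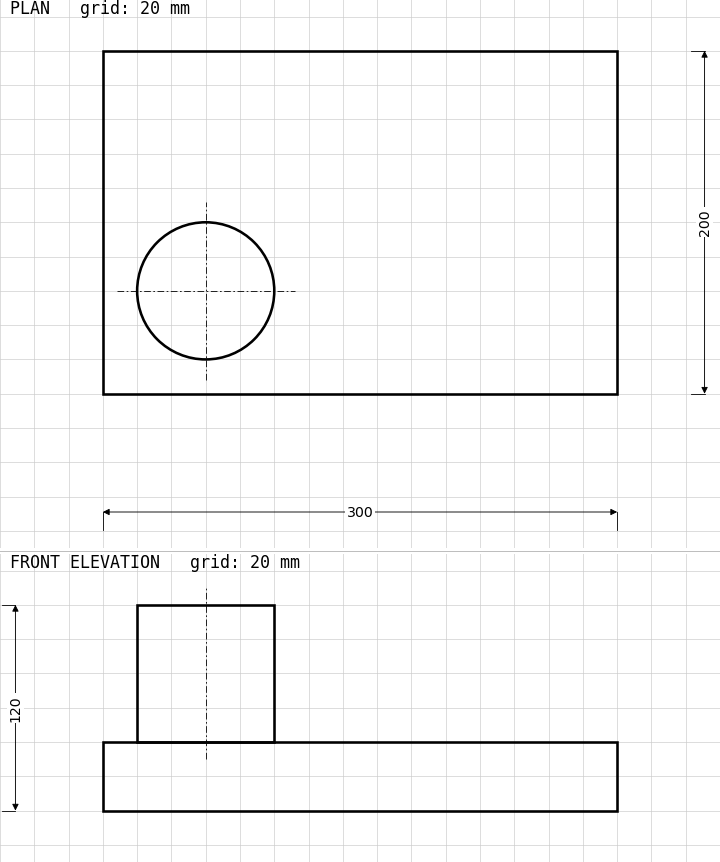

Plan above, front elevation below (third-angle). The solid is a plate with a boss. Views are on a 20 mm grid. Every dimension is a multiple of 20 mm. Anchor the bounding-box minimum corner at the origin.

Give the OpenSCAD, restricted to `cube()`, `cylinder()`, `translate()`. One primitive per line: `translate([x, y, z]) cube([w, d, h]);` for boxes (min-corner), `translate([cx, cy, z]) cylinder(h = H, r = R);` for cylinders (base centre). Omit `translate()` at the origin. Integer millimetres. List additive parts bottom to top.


cube([300, 200, 40]);
translate([60, 60, 40]) cylinder(h = 80, r = 40);
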